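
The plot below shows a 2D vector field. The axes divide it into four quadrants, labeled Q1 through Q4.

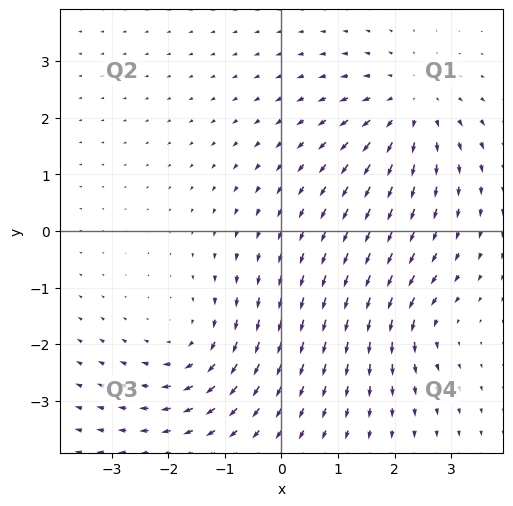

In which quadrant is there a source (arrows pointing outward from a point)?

The source sits at approximately (2.3, 2.2), which lies in quadrant Q1. The divergence there is about +4, positive as expected for a source.

Q1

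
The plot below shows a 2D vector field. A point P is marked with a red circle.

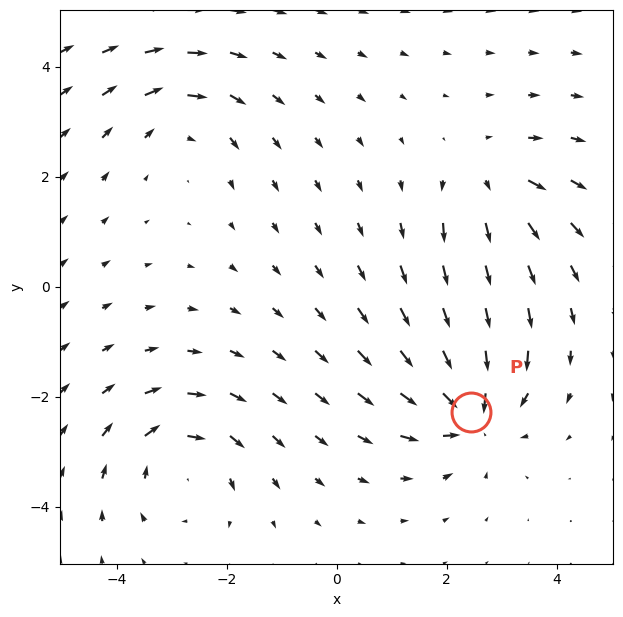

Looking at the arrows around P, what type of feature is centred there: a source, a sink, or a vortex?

sink

At P (2.4, -2.3) the arrows converge inward. Divergence about -6, curl ≈0 — negative divergence with near-zero curl is a sink.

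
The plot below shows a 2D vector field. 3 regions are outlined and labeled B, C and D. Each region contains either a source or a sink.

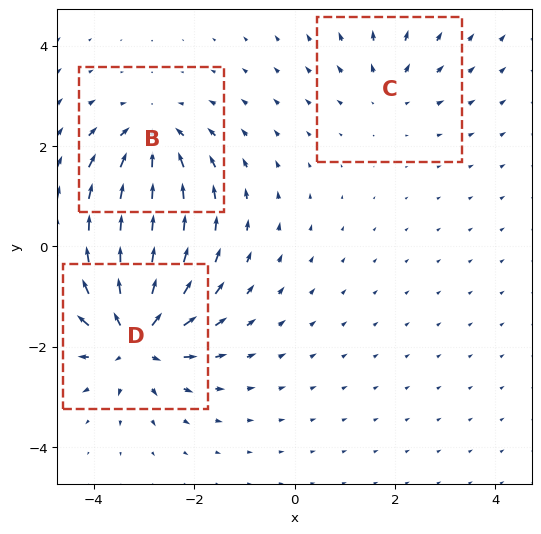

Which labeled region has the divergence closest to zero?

C

Divergence at each region's feature centre — B: about -4, C: about +2, D: about +6. Region C is closest to zero.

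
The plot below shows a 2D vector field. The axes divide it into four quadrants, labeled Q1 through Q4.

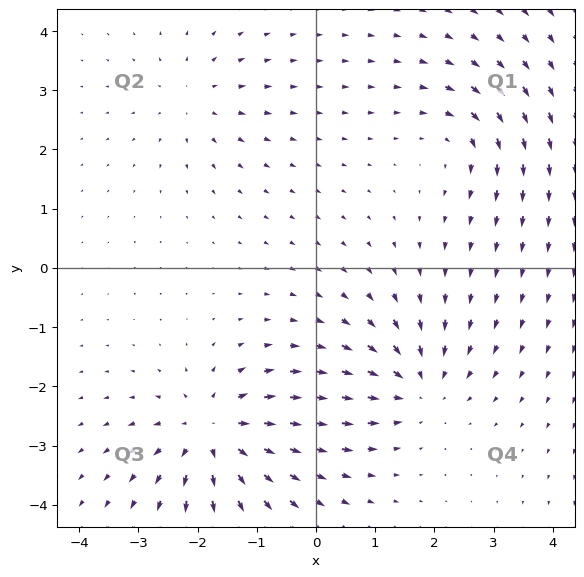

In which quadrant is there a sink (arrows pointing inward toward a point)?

The sink sits at approximately (1.7, -2.0), which lies in quadrant Q4. The divergence there is about -4, negative as expected for a sink.

Q4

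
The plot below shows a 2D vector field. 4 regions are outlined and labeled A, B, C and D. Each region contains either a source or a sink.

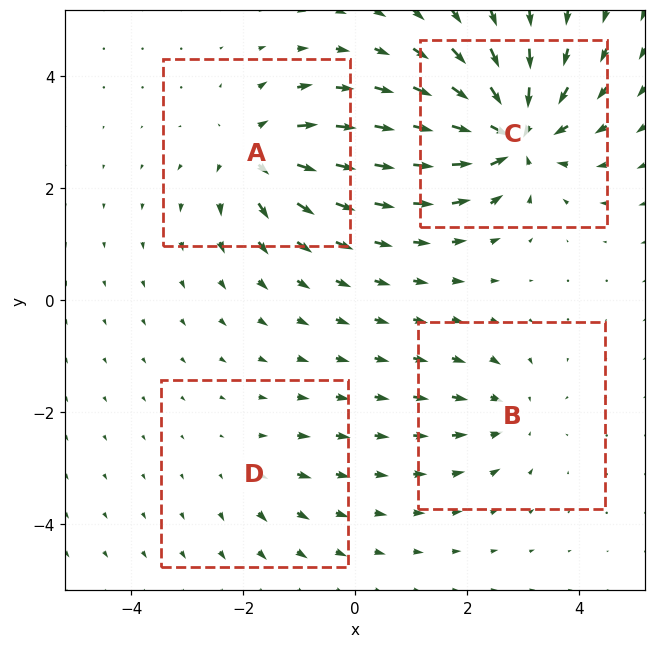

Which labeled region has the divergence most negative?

Divergence at each region's feature centre — A: about +6, B: about -4, C: about -9, D: about +2. Region C is most negative.

C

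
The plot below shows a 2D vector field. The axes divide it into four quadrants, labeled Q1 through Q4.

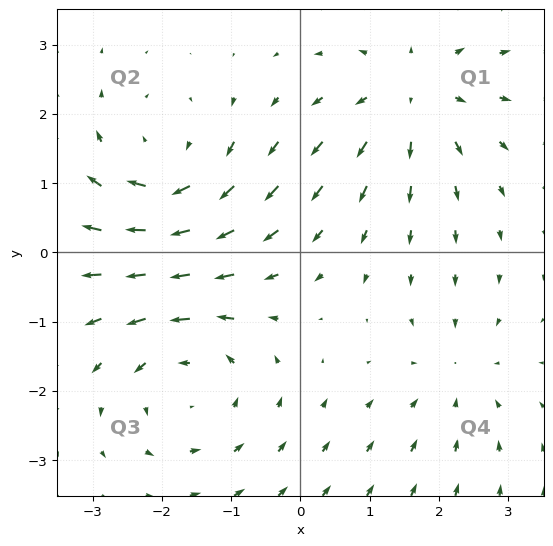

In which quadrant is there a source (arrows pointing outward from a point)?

The source sits at approximately (1.6, 2.3), which lies in quadrant Q1. The divergence there is about +4, positive as expected for a source.

Q1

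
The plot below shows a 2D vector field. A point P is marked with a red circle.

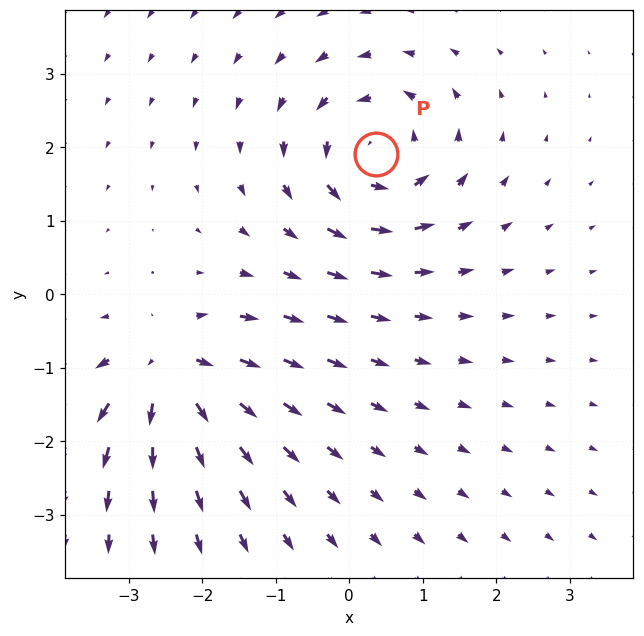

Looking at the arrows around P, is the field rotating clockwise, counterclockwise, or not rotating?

counterclockwise

Near P at (0.4, 1.9) the arrows circulate counterclockwise. The curl (z-component) there is about +6; positive curl means counterclockwise rotation.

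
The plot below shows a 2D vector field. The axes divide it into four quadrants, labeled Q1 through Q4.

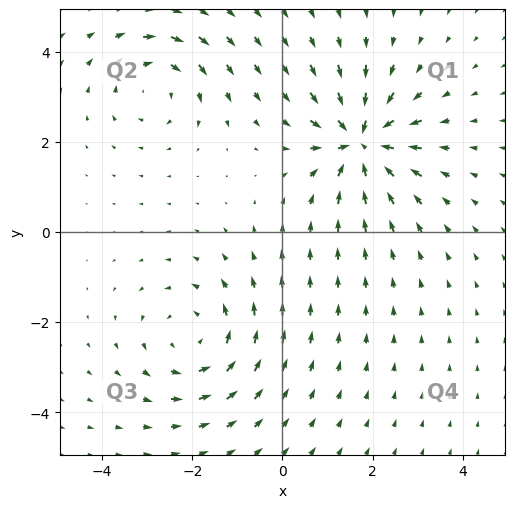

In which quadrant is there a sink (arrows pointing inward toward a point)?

Q1

The sink sits at approximately (1.7, 2.0), which lies in quadrant Q1. The divergence there is about -7, negative as expected for a sink.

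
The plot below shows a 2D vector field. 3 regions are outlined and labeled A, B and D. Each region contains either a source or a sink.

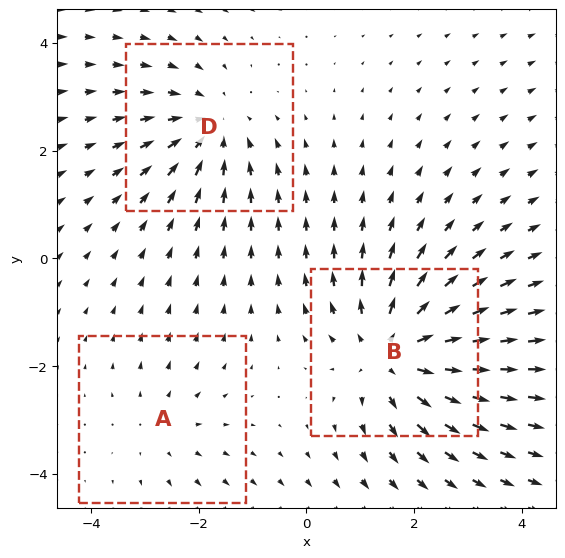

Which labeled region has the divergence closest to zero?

A

Divergence at each region's feature centre — A: about +2, B: about +4, D: about -3. Region A is closest to zero.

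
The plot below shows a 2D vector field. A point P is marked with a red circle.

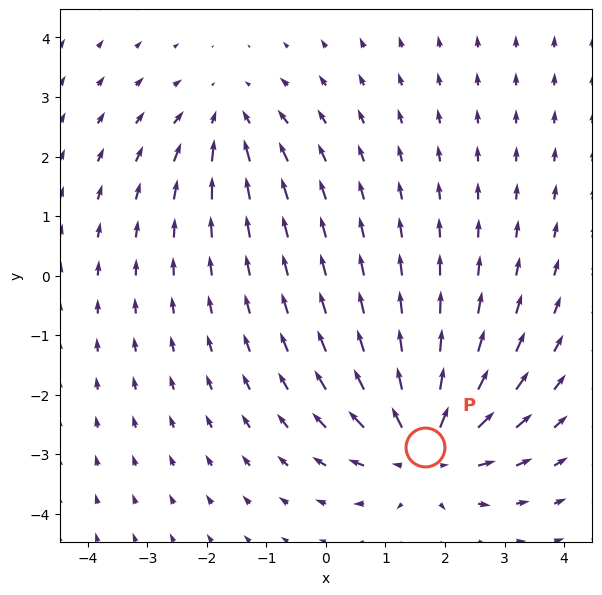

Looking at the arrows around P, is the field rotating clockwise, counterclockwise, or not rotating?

not rotating

Near P at (1.7, -2.9) the arrows show no circulation. The curl there is ≈0.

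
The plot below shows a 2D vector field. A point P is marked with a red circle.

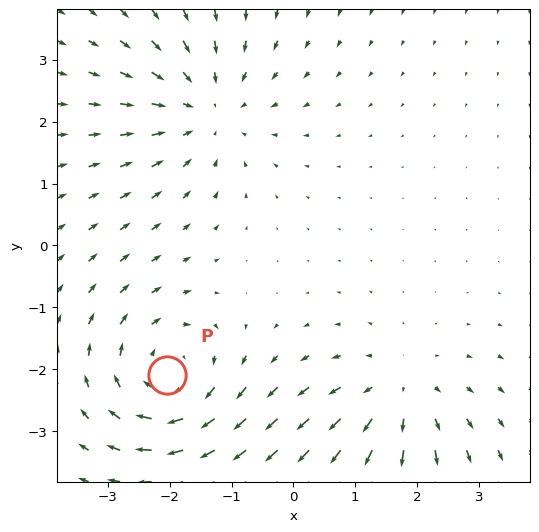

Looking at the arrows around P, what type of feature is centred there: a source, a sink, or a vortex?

At P (-2.0, -2.1) the arrows circulate clockwise. Divergence ≈0, curl about -5 — near-zero divergence with nonzero curl is a vortex.

vortex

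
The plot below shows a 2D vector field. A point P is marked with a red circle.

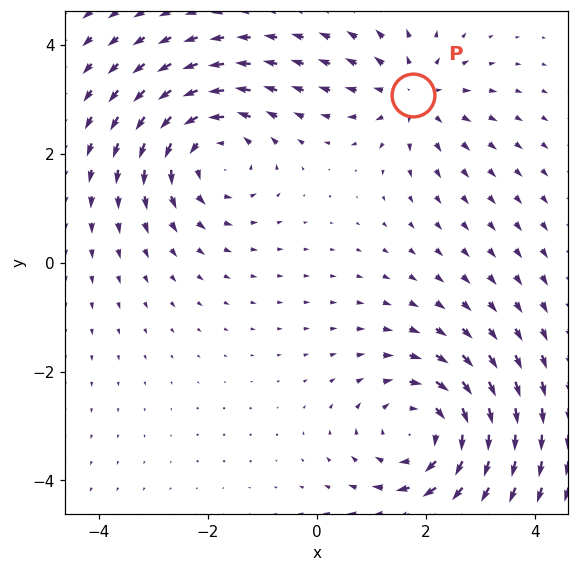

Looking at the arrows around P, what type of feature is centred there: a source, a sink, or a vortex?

source

At P (1.8, 3.1) the arrows spread outward. Divergence about +3, curl ≈0 — positive divergence with near-zero curl is a source.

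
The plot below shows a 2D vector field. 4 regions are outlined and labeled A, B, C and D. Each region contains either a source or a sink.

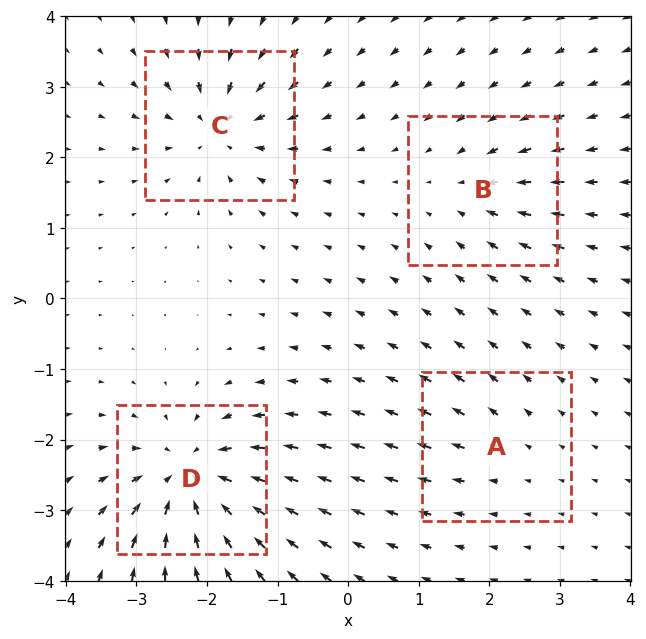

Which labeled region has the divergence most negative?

Divergence at each region's feature centre — A: about +2, B: about -4, C: about -7, D: about -9. Region D is most negative.

D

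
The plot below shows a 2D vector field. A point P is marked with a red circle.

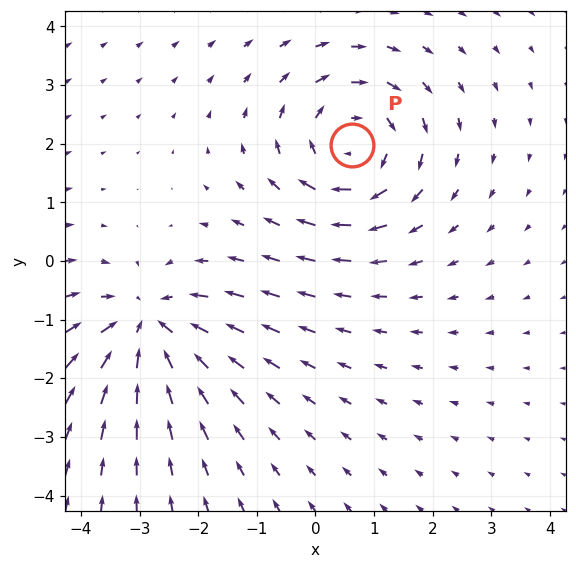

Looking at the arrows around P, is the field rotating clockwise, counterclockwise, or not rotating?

clockwise

Near P at (0.6, 2.0) the arrows circulate clockwise. The curl (z-component) there is about -5; negative curl means clockwise rotation.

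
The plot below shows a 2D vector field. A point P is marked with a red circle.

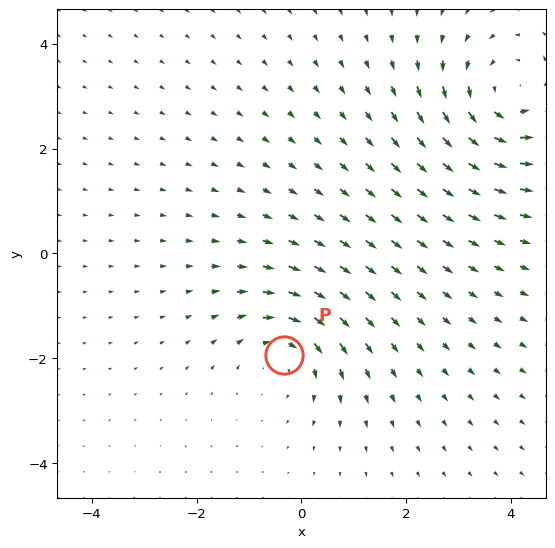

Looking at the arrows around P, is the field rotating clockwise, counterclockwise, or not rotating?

Near P at (-0.3, -1.9) the arrows circulate clockwise. The curl (z-component) there is about -3; negative curl means clockwise rotation.

clockwise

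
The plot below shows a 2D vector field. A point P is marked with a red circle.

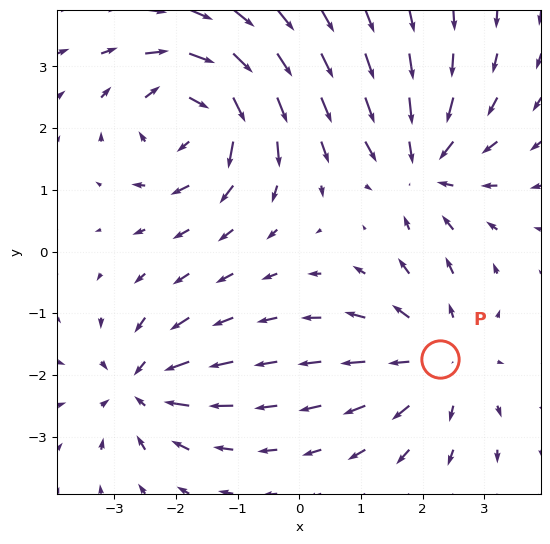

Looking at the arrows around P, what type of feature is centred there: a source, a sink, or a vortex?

At P (2.3, -1.7) the arrows spread outward. Divergence about +3, curl ≈0 — positive divergence with near-zero curl is a source.

source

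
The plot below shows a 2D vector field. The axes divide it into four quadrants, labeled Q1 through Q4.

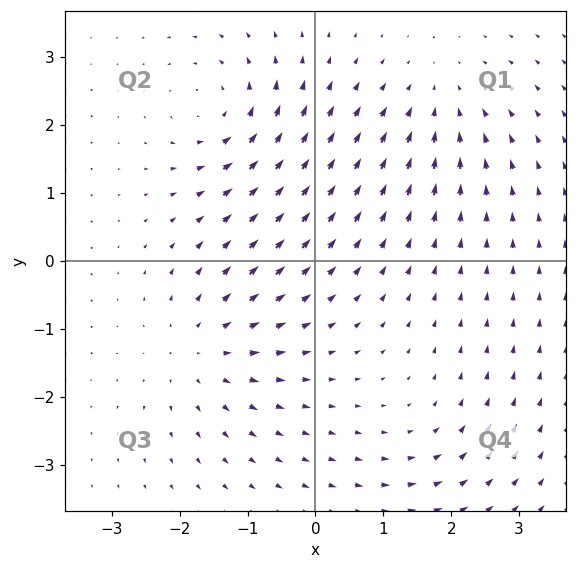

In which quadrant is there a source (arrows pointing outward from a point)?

The source sits at approximately (-1.7, -1.3), which lies in quadrant Q3. The divergence there is about +4, positive as expected for a source.

Q3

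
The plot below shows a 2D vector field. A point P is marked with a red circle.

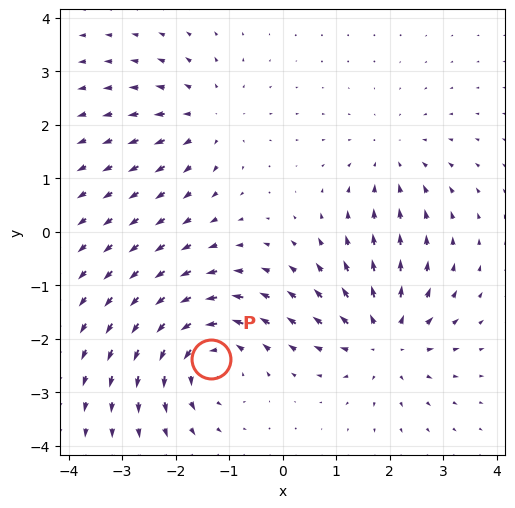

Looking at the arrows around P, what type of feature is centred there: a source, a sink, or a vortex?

vortex

At P (-1.3, -2.4) the arrows circulate counterclockwise. Divergence ≈0, curl about +6 — near-zero divergence with nonzero curl is a vortex.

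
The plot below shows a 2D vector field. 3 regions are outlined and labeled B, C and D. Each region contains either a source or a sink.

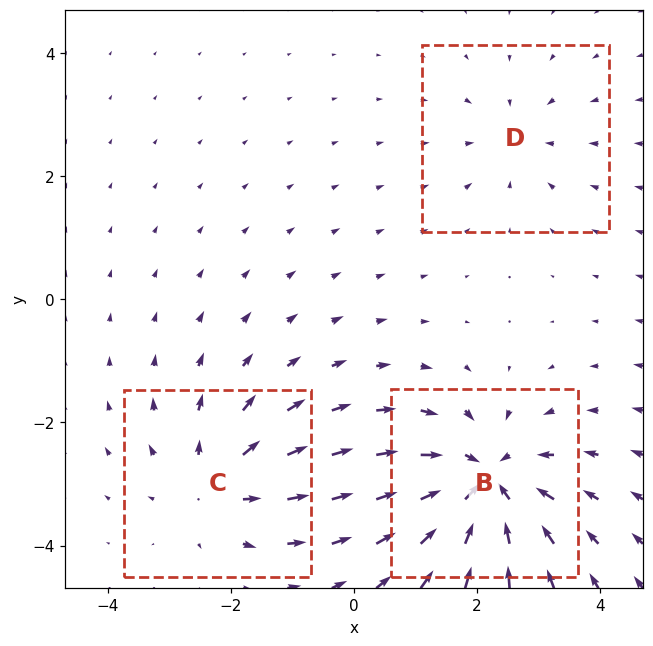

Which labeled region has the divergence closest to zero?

D

Divergence at each region's feature centre — B: about -5, C: about +3, D: about -2. Region D is closest to zero.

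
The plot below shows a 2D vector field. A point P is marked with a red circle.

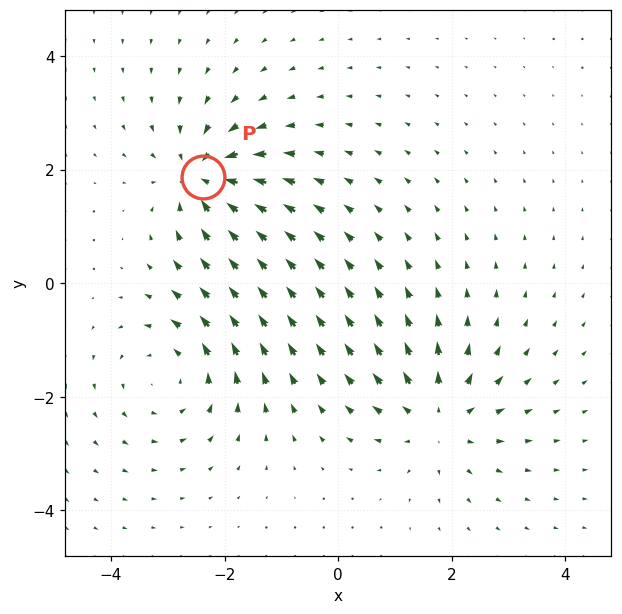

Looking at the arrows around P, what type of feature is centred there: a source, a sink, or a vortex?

sink

At P (-2.4, 1.9) the arrows converge inward. Divergence about -6, curl ≈0 — negative divergence with near-zero curl is a sink.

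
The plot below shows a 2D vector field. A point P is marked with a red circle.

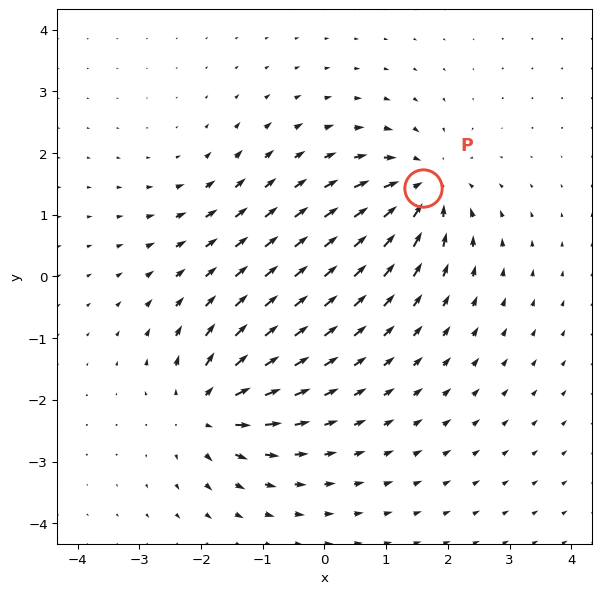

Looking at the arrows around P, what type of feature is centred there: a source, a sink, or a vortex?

sink

At P (1.6, 1.4) the arrows converge inward. Divergence about -6, curl ≈0 — negative divergence with near-zero curl is a sink.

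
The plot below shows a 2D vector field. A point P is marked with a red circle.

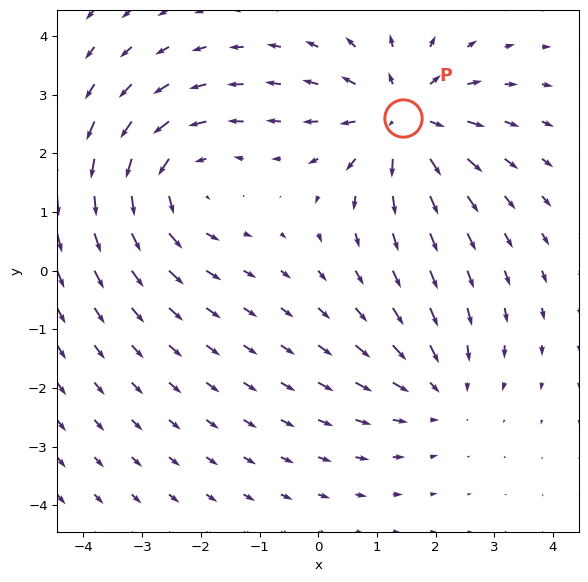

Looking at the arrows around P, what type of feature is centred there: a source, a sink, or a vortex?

source

At P (1.4, 2.6) the arrows spread outward. Divergence about +5, curl ≈0 — positive divergence with near-zero curl is a source.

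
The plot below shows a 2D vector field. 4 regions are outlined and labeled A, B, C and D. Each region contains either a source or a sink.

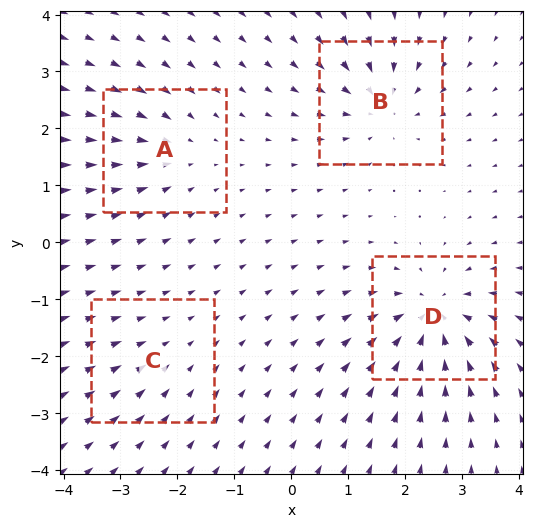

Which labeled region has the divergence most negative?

D

Divergence at each region's feature centre — A: about -4, B: about -6, C: about -2, D: about -8. Region D is most negative.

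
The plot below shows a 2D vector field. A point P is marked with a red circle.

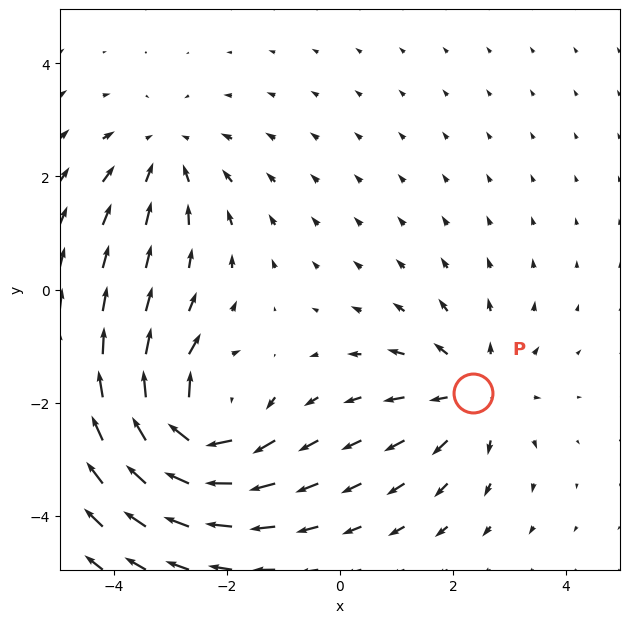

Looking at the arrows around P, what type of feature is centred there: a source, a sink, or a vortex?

At P (2.4, -1.8) the arrows spread outward. Divergence about +3, curl ≈0 — positive divergence with near-zero curl is a source.

source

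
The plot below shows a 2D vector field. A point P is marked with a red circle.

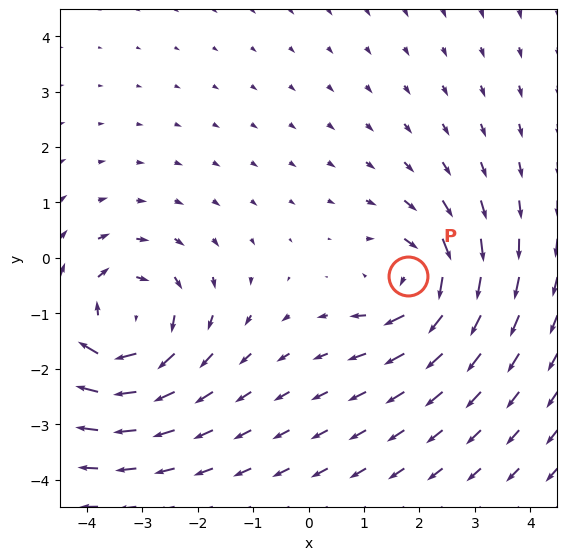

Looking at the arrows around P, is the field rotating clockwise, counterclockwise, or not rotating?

clockwise

Near P at (1.8, -0.3) the arrows circulate clockwise. The curl (z-component) there is about -5; negative curl means clockwise rotation.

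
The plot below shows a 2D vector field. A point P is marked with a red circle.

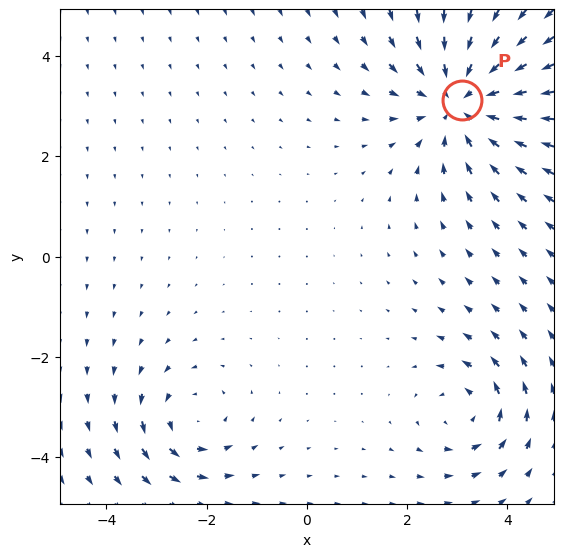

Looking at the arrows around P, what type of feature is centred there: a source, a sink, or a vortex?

At P (3.1, 3.1) the arrows converge inward. Divergence about -4, curl ≈0 — negative divergence with near-zero curl is a sink.

sink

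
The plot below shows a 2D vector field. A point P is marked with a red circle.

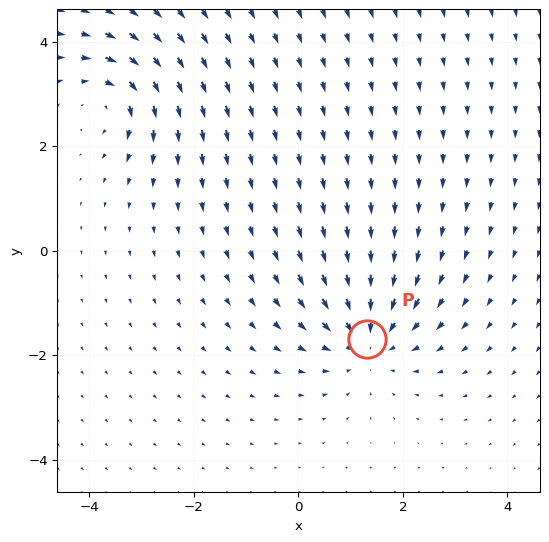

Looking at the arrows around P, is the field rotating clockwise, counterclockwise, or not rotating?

Near P at (1.3, -1.7) the arrows show no circulation. The curl there is ≈0.

not rotating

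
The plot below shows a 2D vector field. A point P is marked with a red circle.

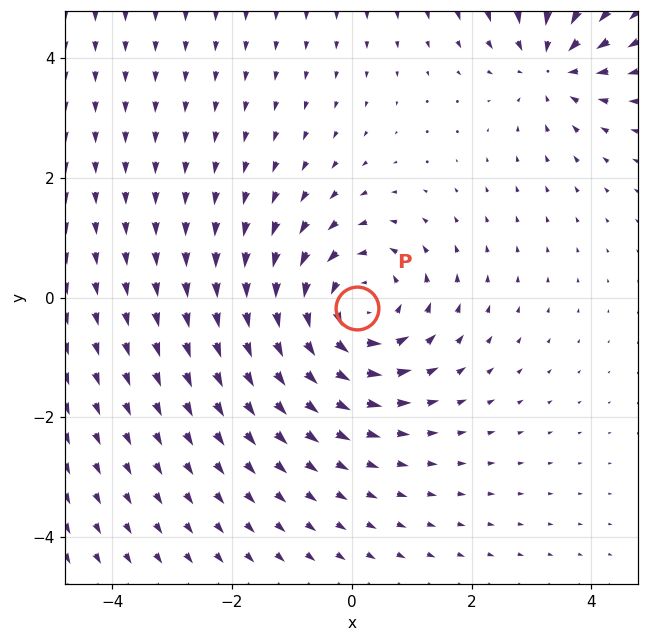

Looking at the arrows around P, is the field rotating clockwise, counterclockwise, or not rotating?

Near P at (0.1, -0.2) the arrows circulate counterclockwise. The curl (z-component) there is about +4; positive curl means counterclockwise rotation.

counterclockwise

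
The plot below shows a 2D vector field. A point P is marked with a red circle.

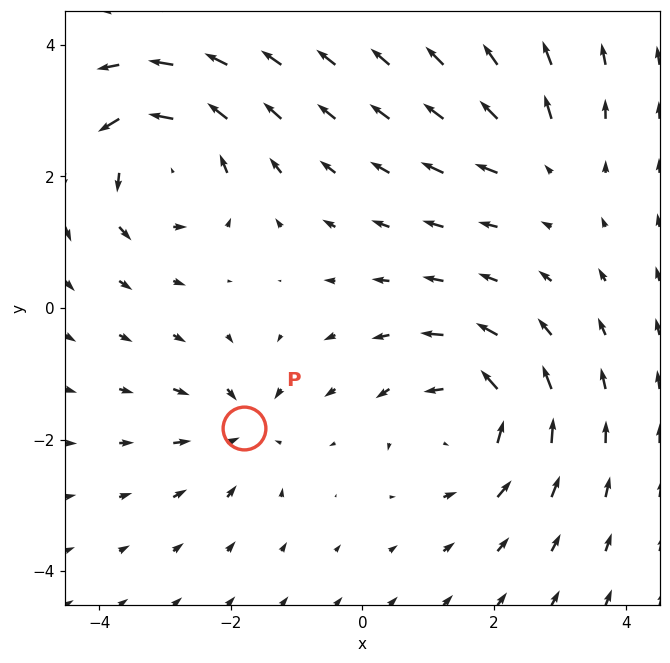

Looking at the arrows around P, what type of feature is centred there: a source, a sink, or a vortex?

sink

At P (-1.8, -1.8) the arrows converge inward. Divergence about -4, curl ≈0 — negative divergence with near-zero curl is a sink.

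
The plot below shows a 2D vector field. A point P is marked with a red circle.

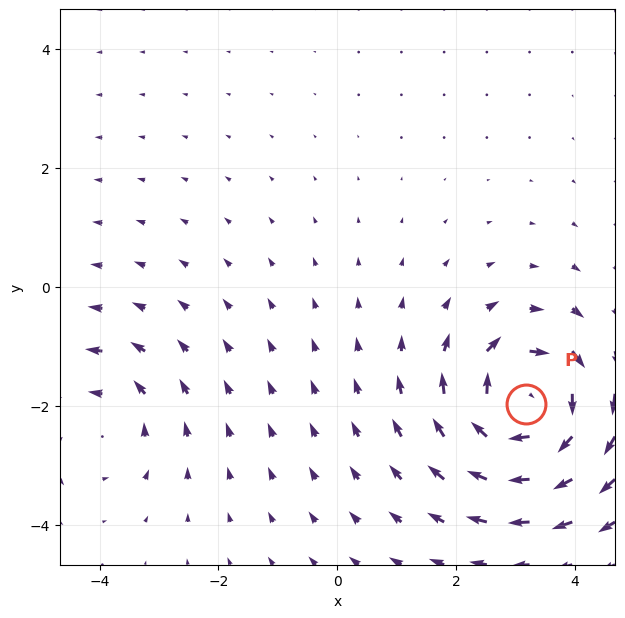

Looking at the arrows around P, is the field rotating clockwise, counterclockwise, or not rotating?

Near P at (3.2, -2.0) the arrows circulate clockwise. The curl (z-component) there is about -7; negative curl means clockwise rotation.

clockwise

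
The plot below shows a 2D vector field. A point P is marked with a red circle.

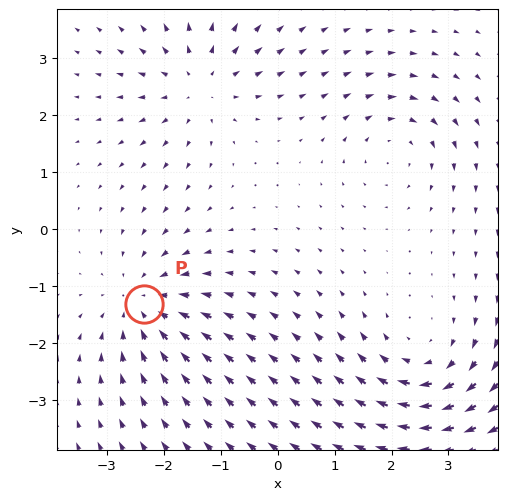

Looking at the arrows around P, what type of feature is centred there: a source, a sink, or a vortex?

sink

At P (-2.3, -1.3) the arrows converge inward. Divergence about -4, curl ≈0 — negative divergence with near-zero curl is a sink.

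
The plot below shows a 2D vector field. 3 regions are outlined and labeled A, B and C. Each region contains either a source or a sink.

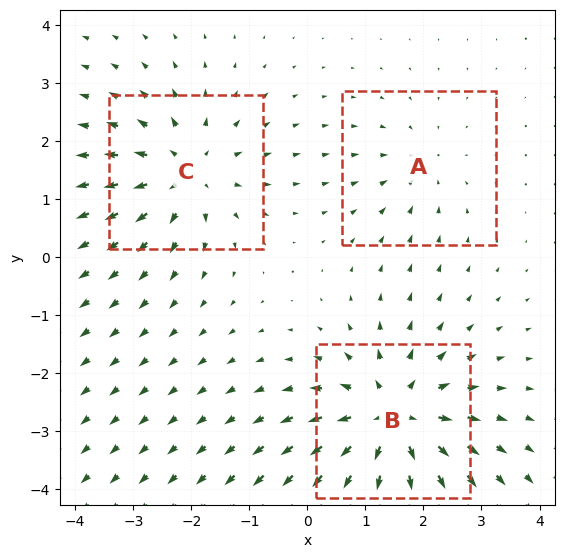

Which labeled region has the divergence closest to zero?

A

Divergence at each region's feature centre — A: about -2, B: about +5, C: about +4. Region A is closest to zero.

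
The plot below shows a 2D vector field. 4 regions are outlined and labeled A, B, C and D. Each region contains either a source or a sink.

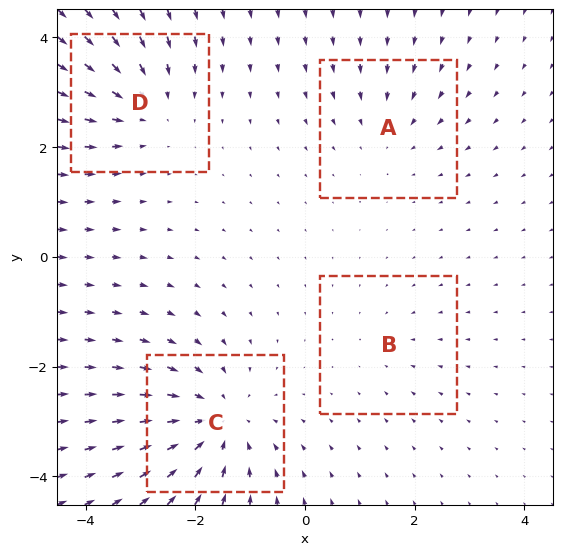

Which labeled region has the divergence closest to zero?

B

Divergence at each region's feature centre — A: about -3, B: about -2, C: about -6, D: about -4. Region B is closest to zero.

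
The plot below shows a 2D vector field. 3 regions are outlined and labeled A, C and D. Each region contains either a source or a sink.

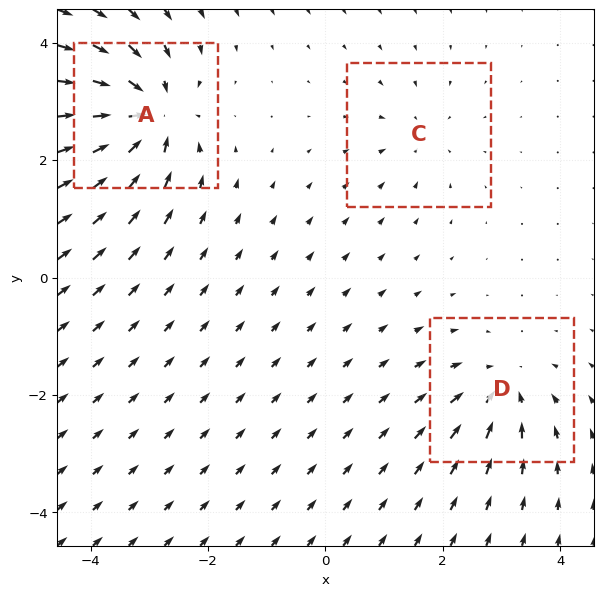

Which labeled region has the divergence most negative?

Divergence at each region's feature centre — A: about -7, C: about -2, D: about -4. Region A is most negative.

A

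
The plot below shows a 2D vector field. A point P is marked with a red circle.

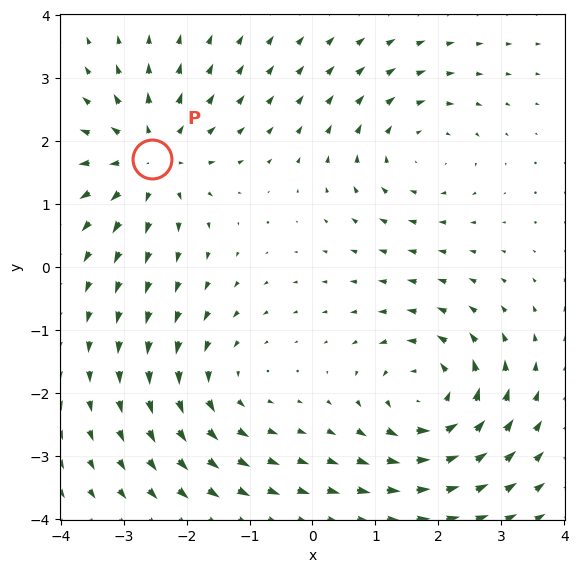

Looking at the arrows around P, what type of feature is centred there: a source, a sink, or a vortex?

source

At P (-2.6, 1.7) the arrows spread outward. Divergence about +5, curl ≈0 — positive divergence with near-zero curl is a source.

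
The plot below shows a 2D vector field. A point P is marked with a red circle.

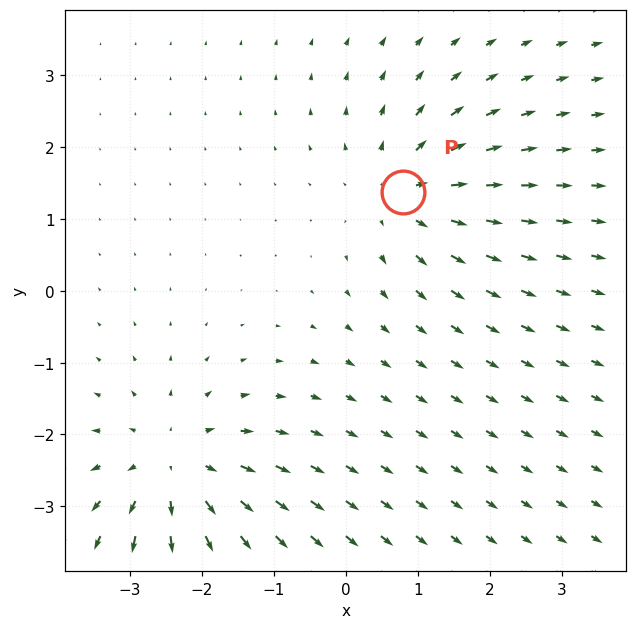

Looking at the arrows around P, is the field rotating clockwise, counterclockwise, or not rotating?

Near P at (0.8, 1.4) the arrows show no circulation. The curl there is ≈0.

not rotating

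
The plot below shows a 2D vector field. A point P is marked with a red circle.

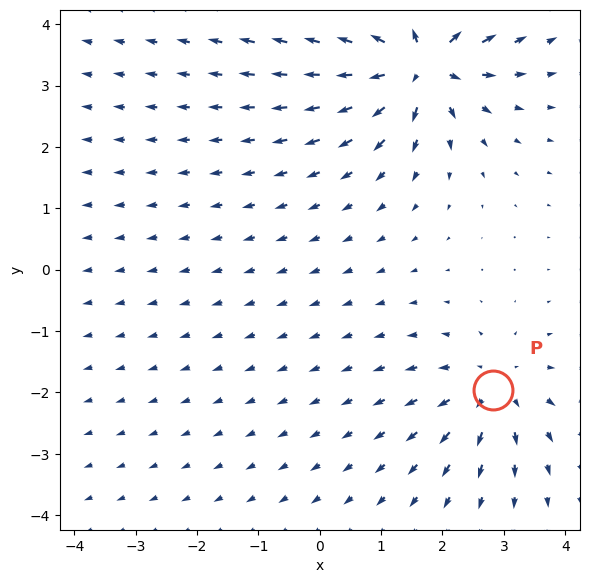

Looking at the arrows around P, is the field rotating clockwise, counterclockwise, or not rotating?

not rotating

Near P at (2.8, -2.0) the arrows show no circulation. The curl there is ≈0.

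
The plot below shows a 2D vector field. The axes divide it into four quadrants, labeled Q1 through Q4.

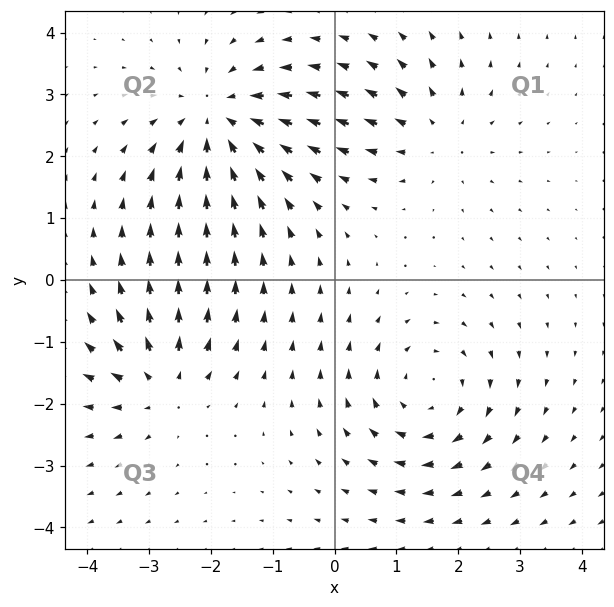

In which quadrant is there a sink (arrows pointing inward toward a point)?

The sink sits at approximately (-1.9, 2.6), which lies in quadrant Q2. The divergence there is about -4, negative as expected for a sink.

Q2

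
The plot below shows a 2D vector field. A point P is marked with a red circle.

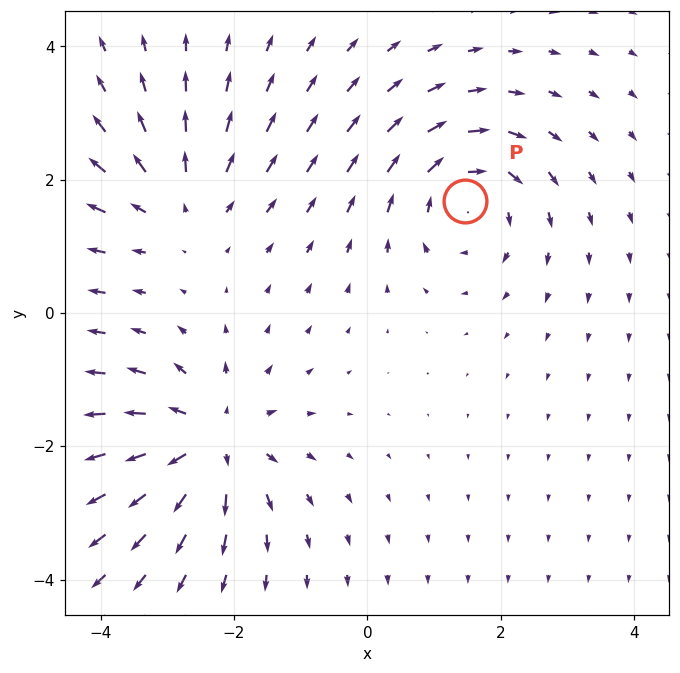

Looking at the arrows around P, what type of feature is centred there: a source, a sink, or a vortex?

vortex

At P (1.5, 1.7) the arrows circulate clockwise. Divergence ≈0, curl about -5 — near-zero divergence with nonzero curl is a vortex.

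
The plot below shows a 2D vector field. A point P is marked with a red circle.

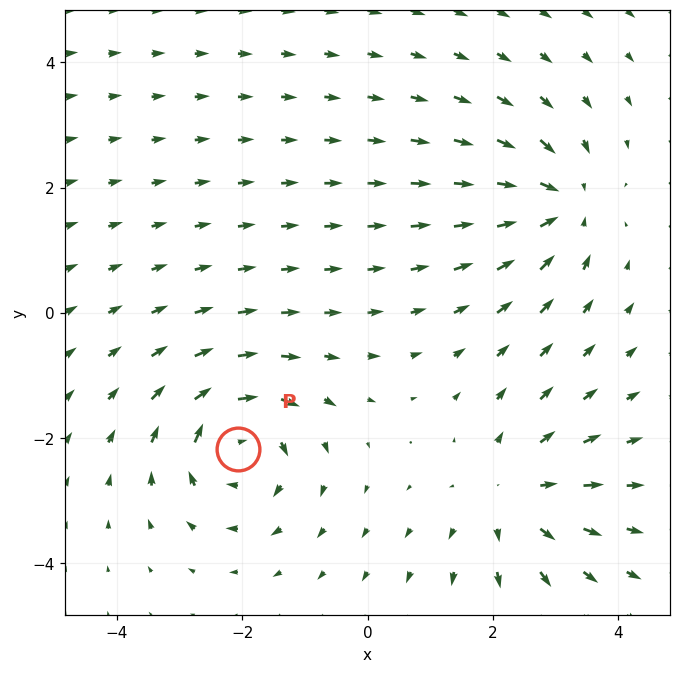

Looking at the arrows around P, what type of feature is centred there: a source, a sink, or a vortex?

At P (-2.1, -2.2) the arrows circulate clockwise. Divergence ≈0, curl about -5 — near-zero divergence with nonzero curl is a vortex.

vortex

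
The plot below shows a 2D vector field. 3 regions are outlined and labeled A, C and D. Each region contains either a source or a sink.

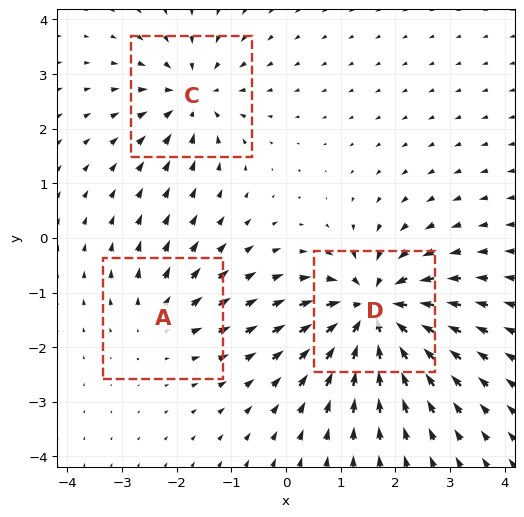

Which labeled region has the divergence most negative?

D

Divergence at each region's feature centre — A: about +2, C: about -4, D: about -6. Region D is most negative.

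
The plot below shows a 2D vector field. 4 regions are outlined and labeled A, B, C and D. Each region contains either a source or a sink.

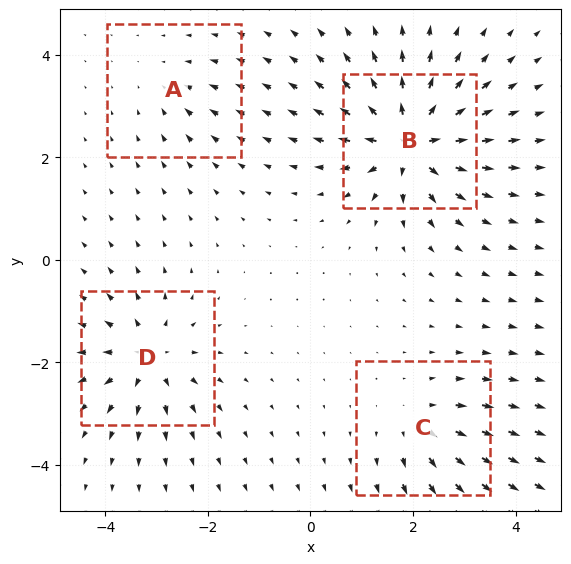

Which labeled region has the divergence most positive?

Divergence at each region's feature centre — A: about -3, B: about +9, C: about +4, D: about +6. Region B is most positive.

B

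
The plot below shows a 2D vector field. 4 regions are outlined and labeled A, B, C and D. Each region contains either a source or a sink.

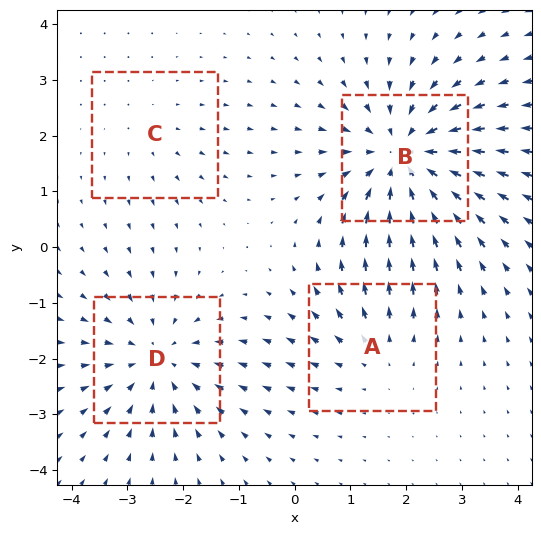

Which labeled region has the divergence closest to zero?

Divergence at each region's feature centre — A: about +3, B: about -6, C: about +2, D: about -5. Region C is closest to zero.

C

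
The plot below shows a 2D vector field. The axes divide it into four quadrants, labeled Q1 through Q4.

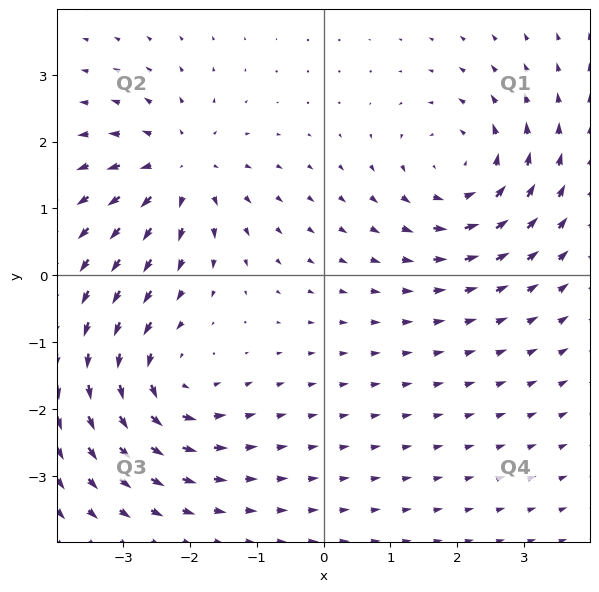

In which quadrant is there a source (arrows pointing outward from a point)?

Q2

The source sits at approximately (-2.1, 1.6), which lies in quadrant Q2. The divergence there is about +5, positive as expected for a source.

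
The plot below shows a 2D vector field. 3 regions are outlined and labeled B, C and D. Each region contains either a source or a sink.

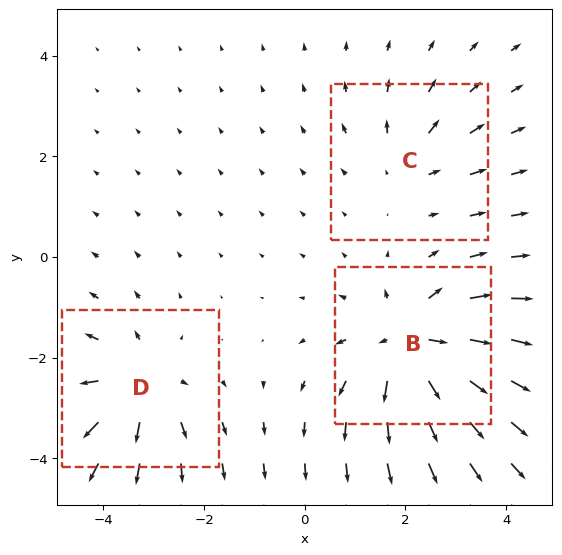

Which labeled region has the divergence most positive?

Divergence at each region's feature centre — B: about +5, C: about +2, D: about +4. Region B is most positive.

B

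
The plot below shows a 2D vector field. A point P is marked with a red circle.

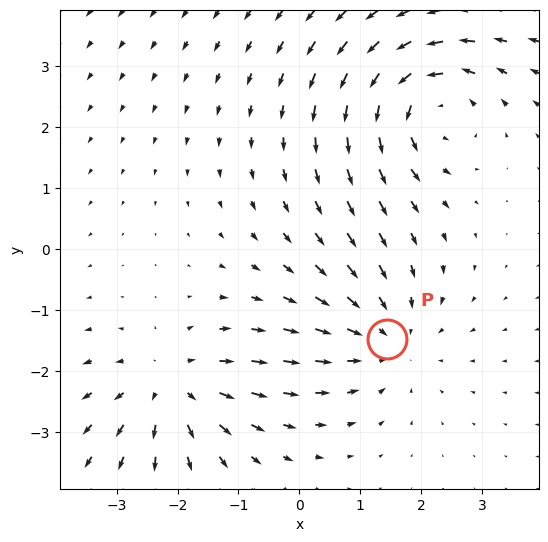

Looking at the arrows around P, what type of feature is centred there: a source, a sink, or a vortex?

sink

At P (1.4, -1.5) the arrows converge inward. Divergence about -2, curl ≈0 — negative divergence with near-zero curl is a sink.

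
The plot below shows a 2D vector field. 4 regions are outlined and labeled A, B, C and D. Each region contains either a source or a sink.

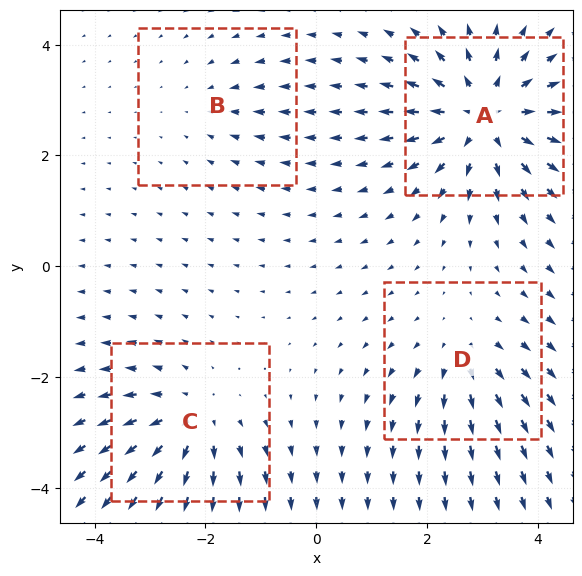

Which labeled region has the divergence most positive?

Divergence at each region's feature centre — A: about +7, B: about -2, C: about +5, D: about +3. Region A is most positive.

A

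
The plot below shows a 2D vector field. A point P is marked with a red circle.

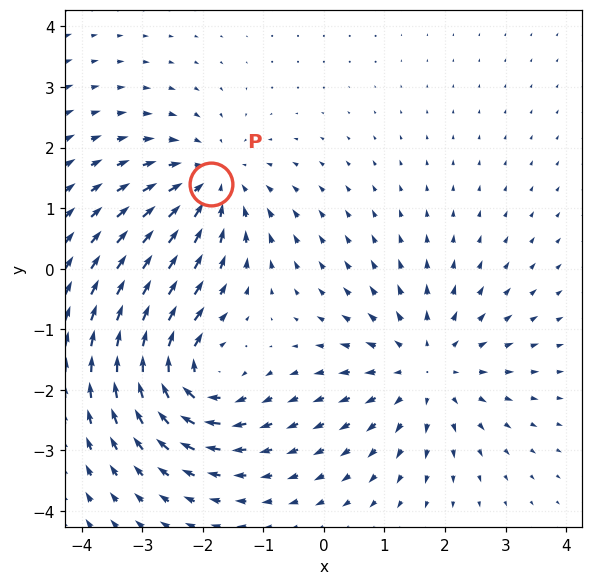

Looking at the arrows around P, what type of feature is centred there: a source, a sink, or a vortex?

sink

At P (-1.9, 1.4) the arrows converge inward. Divergence about -4, curl ≈0 — negative divergence with near-zero curl is a sink.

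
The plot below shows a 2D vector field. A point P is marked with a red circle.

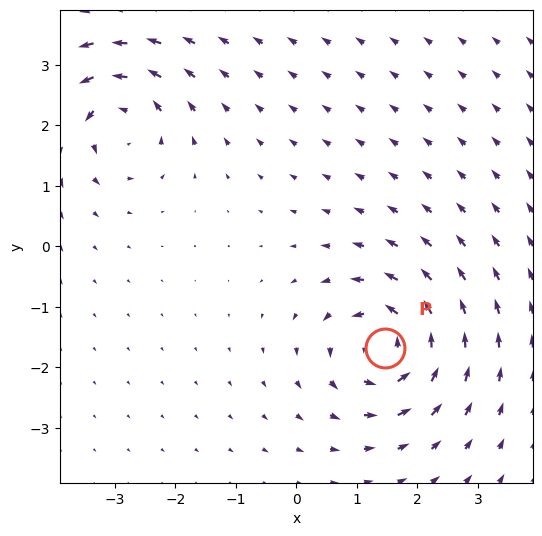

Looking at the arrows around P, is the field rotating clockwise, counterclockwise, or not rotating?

Near P at (1.5, -1.7) the arrows circulate counterclockwise. The curl (z-component) there is about +5; positive curl means counterclockwise rotation.

counterclockwise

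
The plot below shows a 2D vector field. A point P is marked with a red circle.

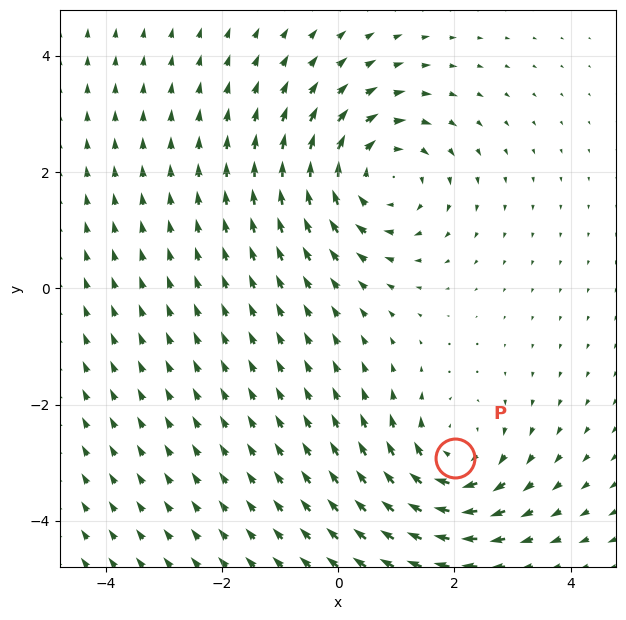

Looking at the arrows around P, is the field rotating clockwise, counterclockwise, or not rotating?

Near P at (2.0, -2.9) the arrows circulate clockwise. The curl (z-component) there is about -3; negative curl means clockwise rotation.

clockwise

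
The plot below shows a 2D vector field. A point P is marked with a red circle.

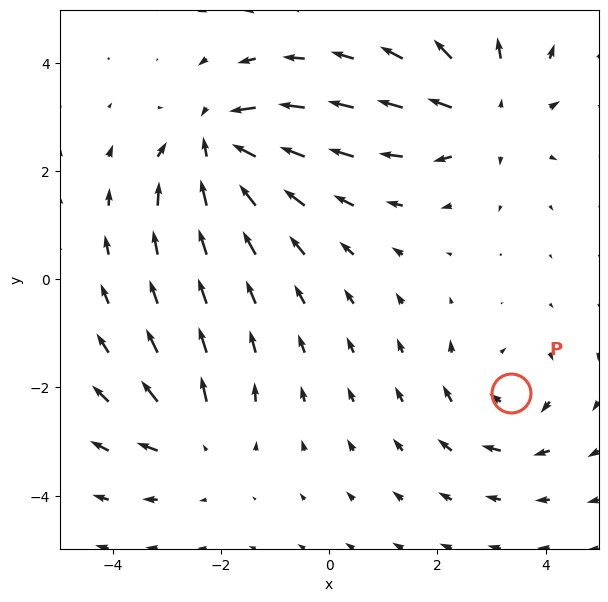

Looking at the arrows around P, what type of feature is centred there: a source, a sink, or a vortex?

vortex

At P (3.4, -2.1) the arrows circulate clockwise. Divergence ≈0, curl about -3 — near-zero divergence with nonzero curl is a vortex.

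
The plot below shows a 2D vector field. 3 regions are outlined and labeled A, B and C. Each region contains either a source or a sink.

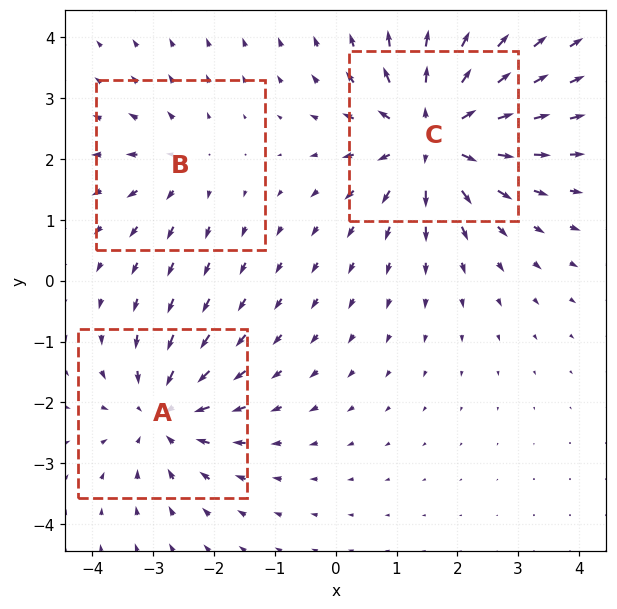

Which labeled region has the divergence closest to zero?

B

Divergence at each region's feature centre — A: about -4, B: about +2, C: about +5. Region B is closest to zero.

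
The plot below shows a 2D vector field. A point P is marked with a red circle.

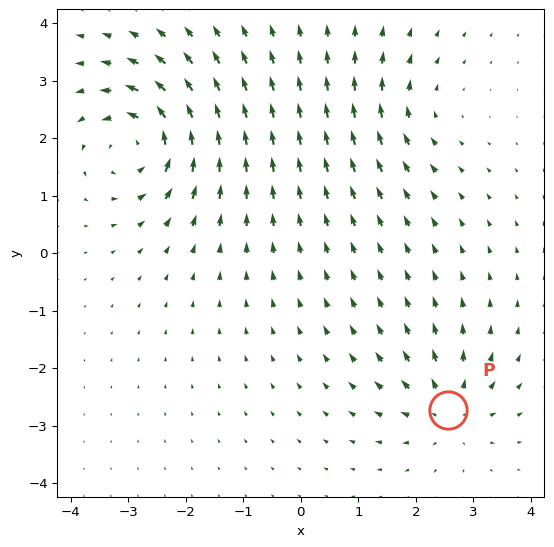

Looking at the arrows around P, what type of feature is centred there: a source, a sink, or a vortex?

source

At P (2.6, -2.7) the arrows spread outward. Divergence about +4, curl ≈0 — positive divergence with near-zero curl is a source.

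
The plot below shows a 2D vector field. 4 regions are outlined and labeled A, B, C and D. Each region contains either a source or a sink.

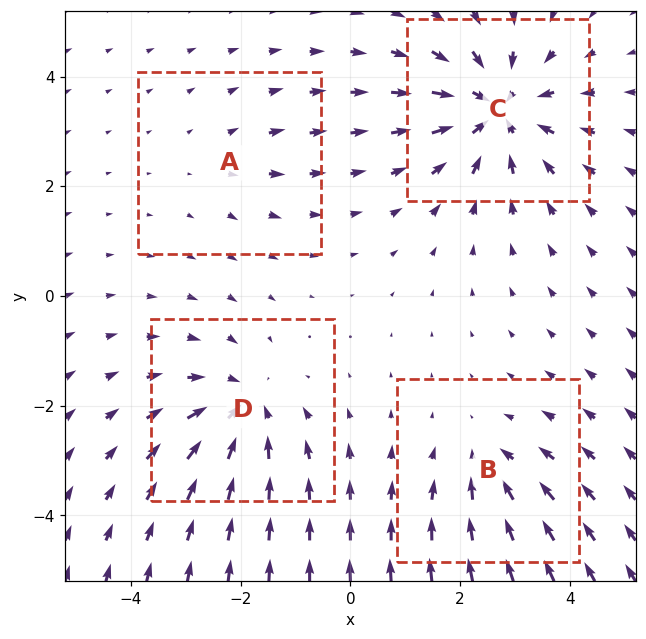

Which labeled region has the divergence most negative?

Divergence at each region's feature centre — A: about +2, B: about -3, C: about -6, D: about -5. Region C is most negative.

C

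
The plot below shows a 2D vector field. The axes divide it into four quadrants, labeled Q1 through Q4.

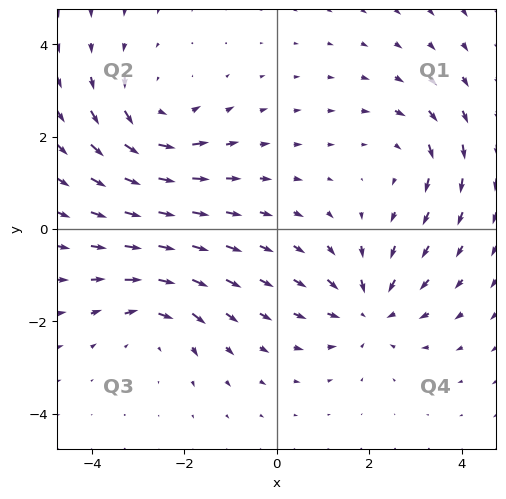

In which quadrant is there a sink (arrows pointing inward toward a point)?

Q4

The sink sits at approximately (2.0, -1.8), which lies in quadrant Q4. The divergence there is about -4, negative as expected for a sink.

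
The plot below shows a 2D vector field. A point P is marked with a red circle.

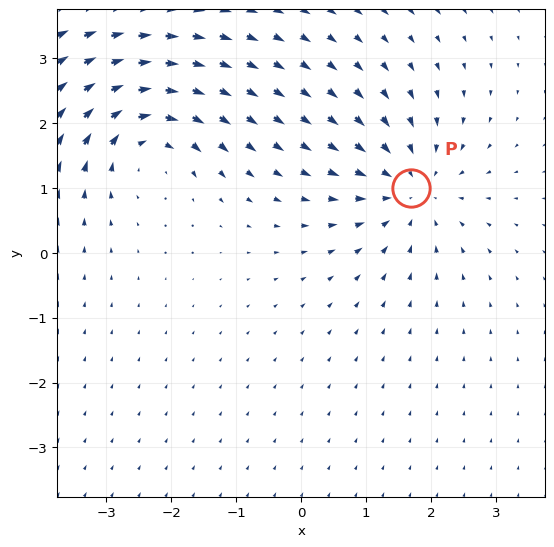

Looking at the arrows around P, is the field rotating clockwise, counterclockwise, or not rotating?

Near P at (1.7, 1.0) the arrows show no circulation. The curl there is ≈0.

not rotating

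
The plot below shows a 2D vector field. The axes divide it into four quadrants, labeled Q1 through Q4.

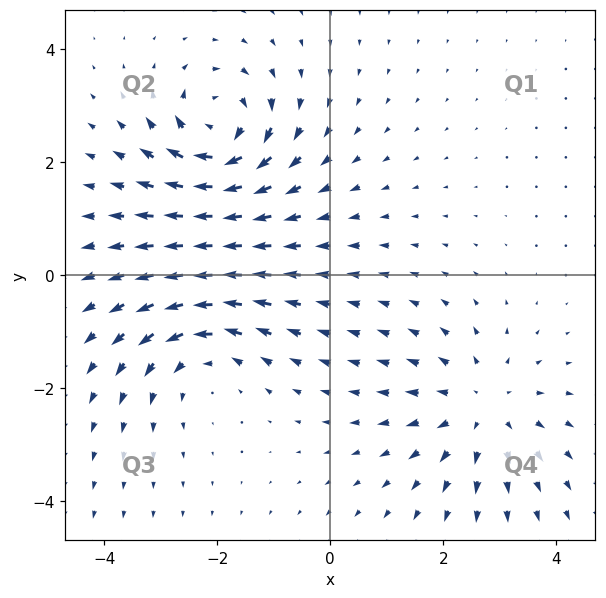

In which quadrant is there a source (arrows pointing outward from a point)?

The source sits at approximately (2.7, -2.3), which lies in quadrant Q4. The divergence there is about +4, positive as expected for a source.

Q4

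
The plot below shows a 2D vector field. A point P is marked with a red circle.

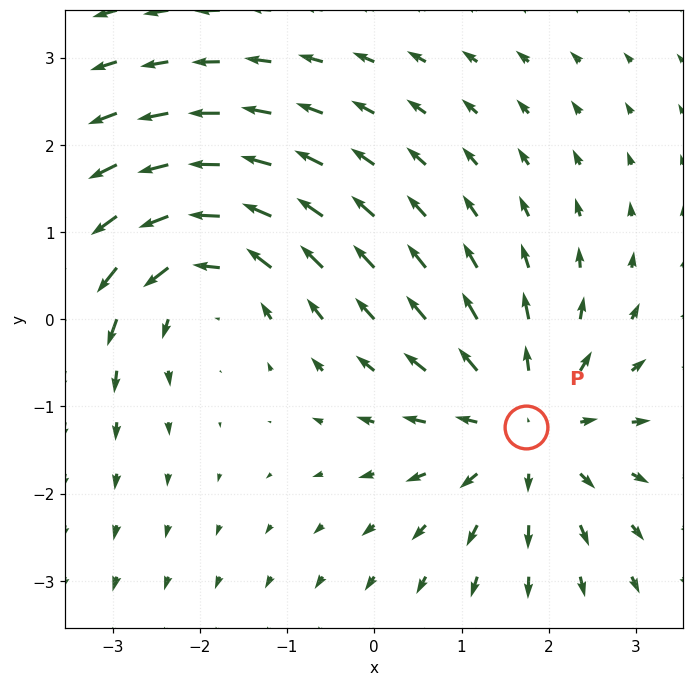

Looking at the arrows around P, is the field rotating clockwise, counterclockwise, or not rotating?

Near P at (1.7, -1.2) the arrows show no circulation. The curl there is ≈0.

not rotating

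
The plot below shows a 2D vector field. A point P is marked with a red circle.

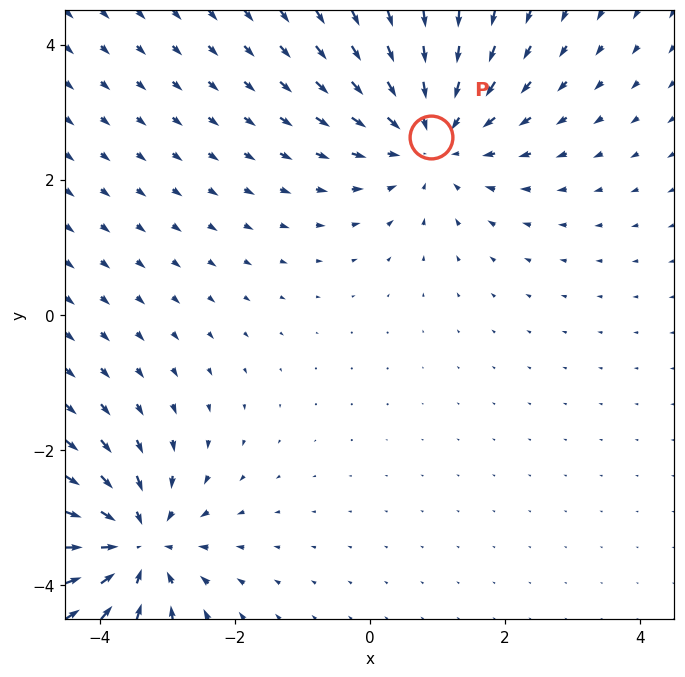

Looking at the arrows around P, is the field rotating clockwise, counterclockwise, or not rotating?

not rotating

Near P at (0.9, 2.6) the arrows show no circulation. The curl there is ≈0.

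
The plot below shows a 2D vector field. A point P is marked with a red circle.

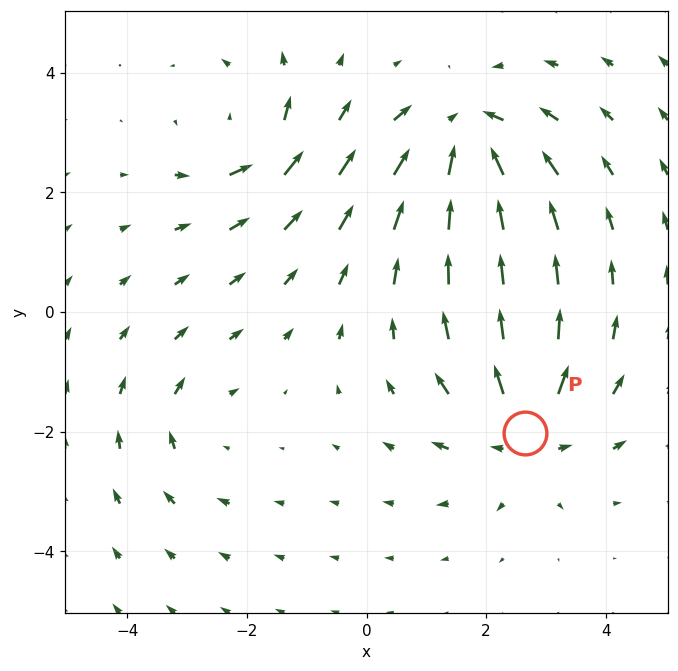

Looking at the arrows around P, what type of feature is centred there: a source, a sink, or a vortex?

At P (2.6, -2.0) the arrows spread outward. Divergence about +5, curl ≈0 — positive divergence with near-zero curl is a source.

source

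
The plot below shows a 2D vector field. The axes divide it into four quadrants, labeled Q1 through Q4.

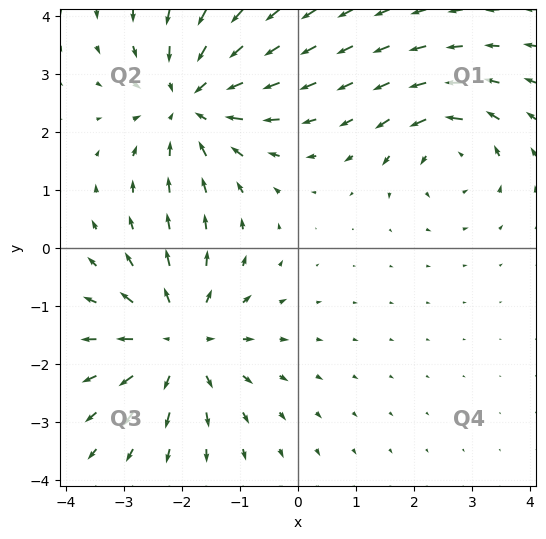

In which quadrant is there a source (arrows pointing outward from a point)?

The source sits at approximately (-2.1, -1.6), which lies in quadrant Q3. The divergence there is about +5, positive as expected for a source.

Q3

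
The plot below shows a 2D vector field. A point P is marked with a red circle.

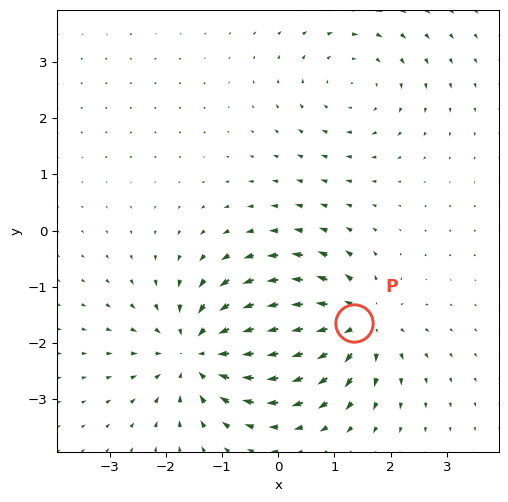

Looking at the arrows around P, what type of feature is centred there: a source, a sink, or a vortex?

At P (1.4, -1.6) the arrows spread outward. Divergence about +4, curl ≈0 — positive divergence with near-zero curl is a source.

source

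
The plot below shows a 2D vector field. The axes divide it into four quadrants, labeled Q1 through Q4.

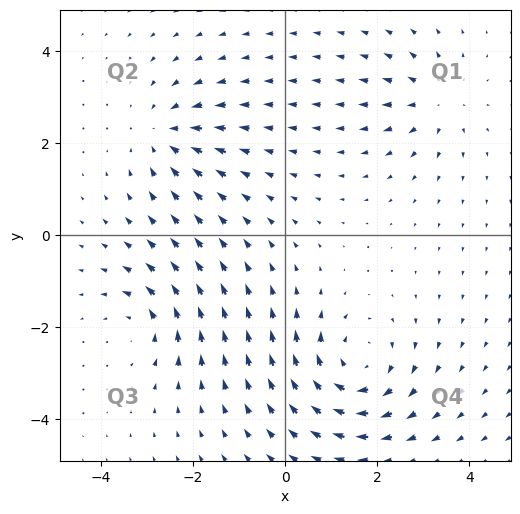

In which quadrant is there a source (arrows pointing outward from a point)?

The source sits at approximately (3.3, 2.9), which lies in quadrant Q1. The divergence there is about +3, positive as expected for a source.

Q1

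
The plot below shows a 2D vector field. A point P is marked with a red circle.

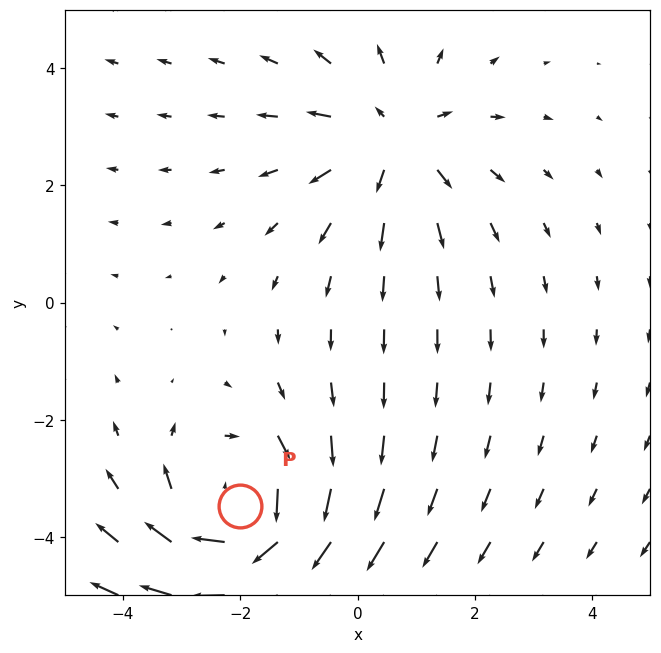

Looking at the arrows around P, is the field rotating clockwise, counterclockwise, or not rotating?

Near P at (-2.0, -3.5) the arrows circulate clockwise. The curl (z-component) there is about -5; negative curl means clockwise rotation.

clockwise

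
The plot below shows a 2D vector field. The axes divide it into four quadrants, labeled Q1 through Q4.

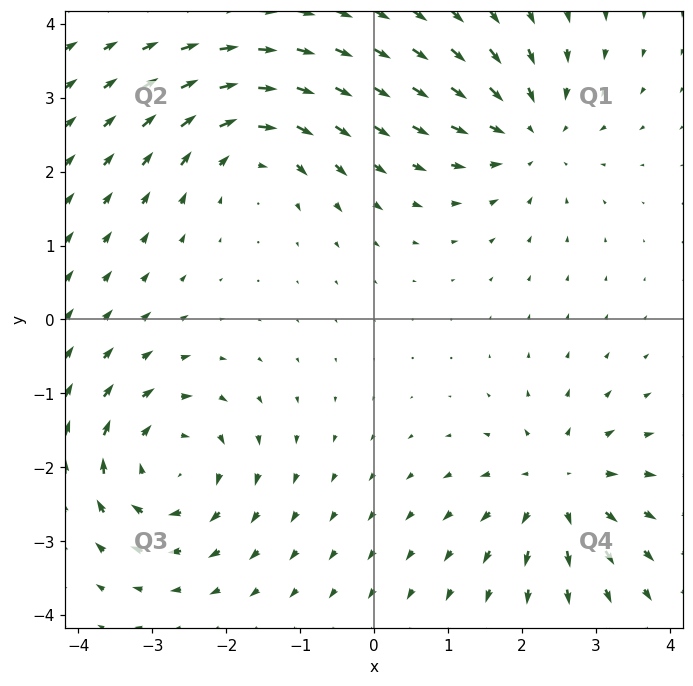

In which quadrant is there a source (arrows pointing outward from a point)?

The source sits at approximately (2.5, -2.3), which lies in quadrant Q4. The divergence there is about +5, positive as expected for a source.

Q4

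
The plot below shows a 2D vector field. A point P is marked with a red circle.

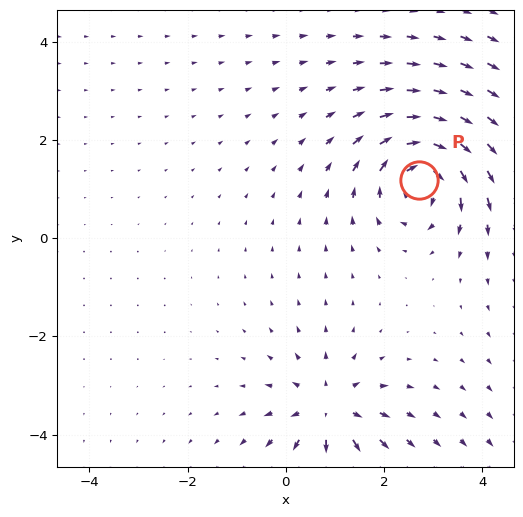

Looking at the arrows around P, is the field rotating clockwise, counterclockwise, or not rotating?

Near P at (2.7, 1.2) the arrows circulate clockwise. The curl (z-component) there is about -5; negative curl means clockwise rotation.

clockwise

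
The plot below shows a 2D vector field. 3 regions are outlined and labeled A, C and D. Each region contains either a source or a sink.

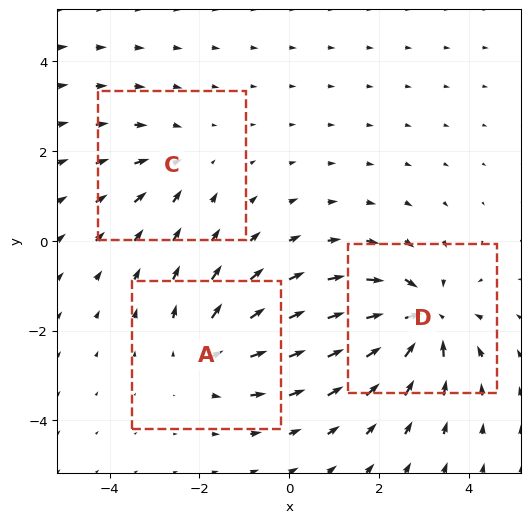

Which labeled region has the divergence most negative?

D

Divergence at each region's feature centre — A: about +3, C: about -2, D: about -5. Region D is most negative.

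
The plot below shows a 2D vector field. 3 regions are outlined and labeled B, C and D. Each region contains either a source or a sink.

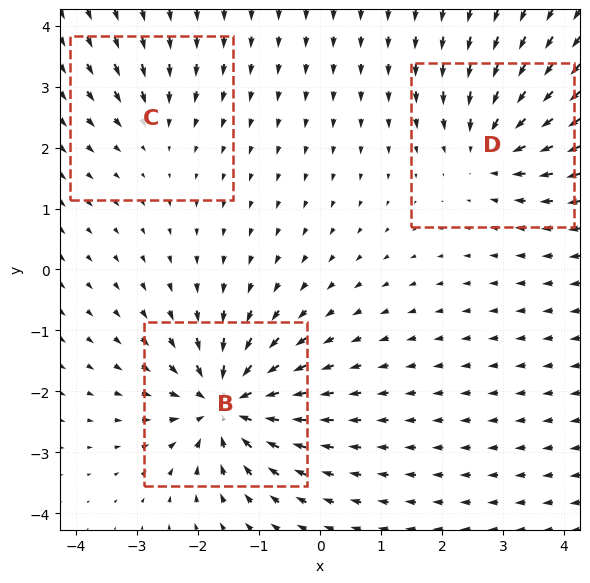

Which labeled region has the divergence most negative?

B

Divergence at each region's feature centre — B: about -7, C: about -2, D: about -4. Region B is most negative.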